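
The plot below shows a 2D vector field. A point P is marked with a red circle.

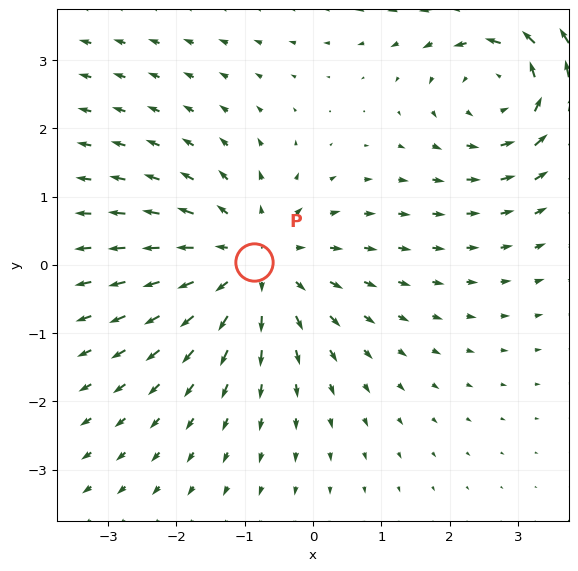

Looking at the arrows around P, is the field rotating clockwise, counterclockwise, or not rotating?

not rotating

Near P at (-0.9, 0.0) the arrows show no circulation. The curl there is ≈0.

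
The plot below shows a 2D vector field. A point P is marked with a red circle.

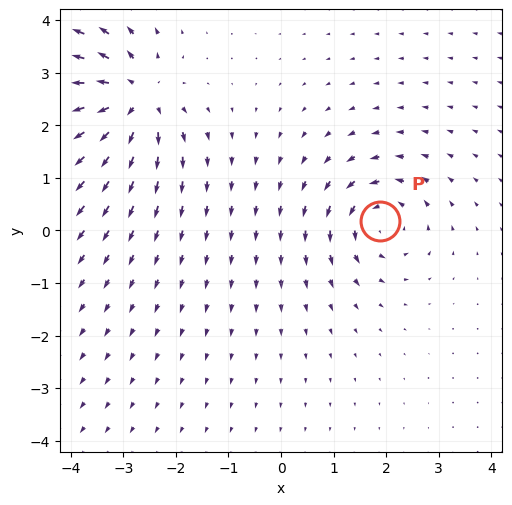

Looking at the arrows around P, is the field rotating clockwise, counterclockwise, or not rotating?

Near P at (1.9, 0.2) the arrows circulate counterclockwise. The curl (z-component) there is about +5; positive curl means counterclockwise rotation.

counterclockwise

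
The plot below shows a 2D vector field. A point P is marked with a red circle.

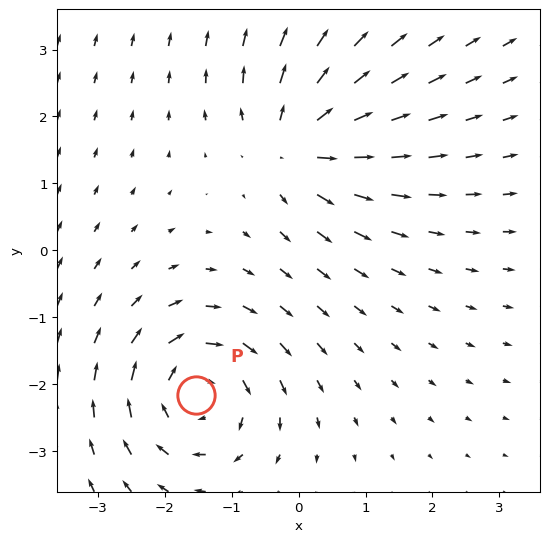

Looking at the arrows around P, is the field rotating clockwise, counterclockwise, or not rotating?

Near P at (-1.5, -2.2) the arrows circulate clockwise. The curl (z-component) there is about -4; negative curl means clockwise rotation.

clockwise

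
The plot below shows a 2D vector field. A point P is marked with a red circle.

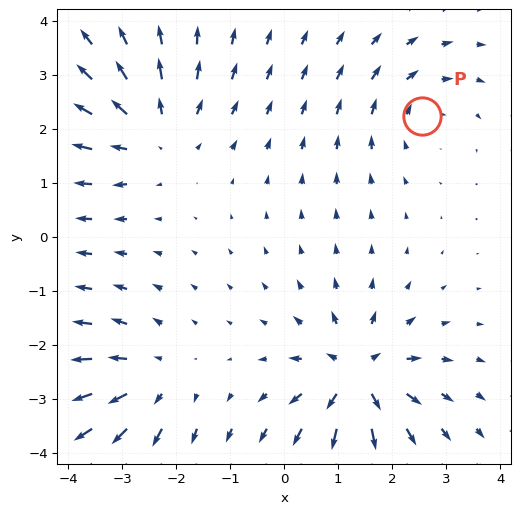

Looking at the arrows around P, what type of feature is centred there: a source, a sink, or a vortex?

vortex

At P (2.5, 2.2) the arrows circulate clockwise. Divergence ≈0, curl about -3 — near-zero divergence with nonzero curl is a vortex.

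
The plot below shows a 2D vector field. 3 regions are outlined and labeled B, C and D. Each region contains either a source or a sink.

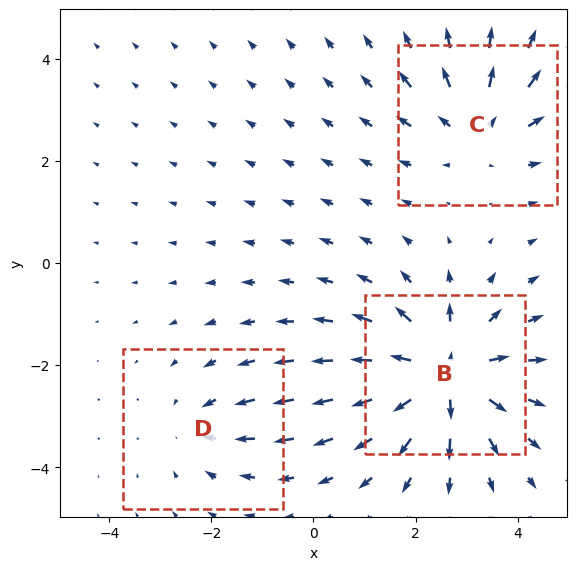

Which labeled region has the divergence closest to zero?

D

Divergence at each region's feature centre — B: about +5, C: about +3, D: about -2. Region D is closest to zero.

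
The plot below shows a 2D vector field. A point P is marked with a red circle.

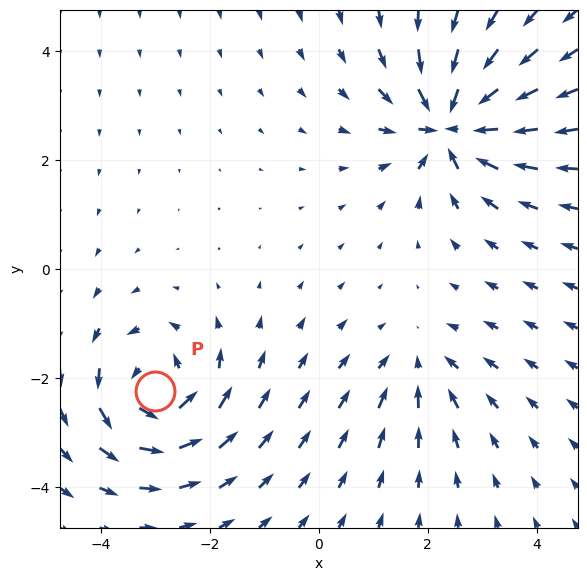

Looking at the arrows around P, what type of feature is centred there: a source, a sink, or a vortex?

vortex

At P (-3.0, -2.2) the arrows circulate counterclockwise. Divergence ≈0, curl about +5 — near-zero divergence with nonzero curl is a vortex.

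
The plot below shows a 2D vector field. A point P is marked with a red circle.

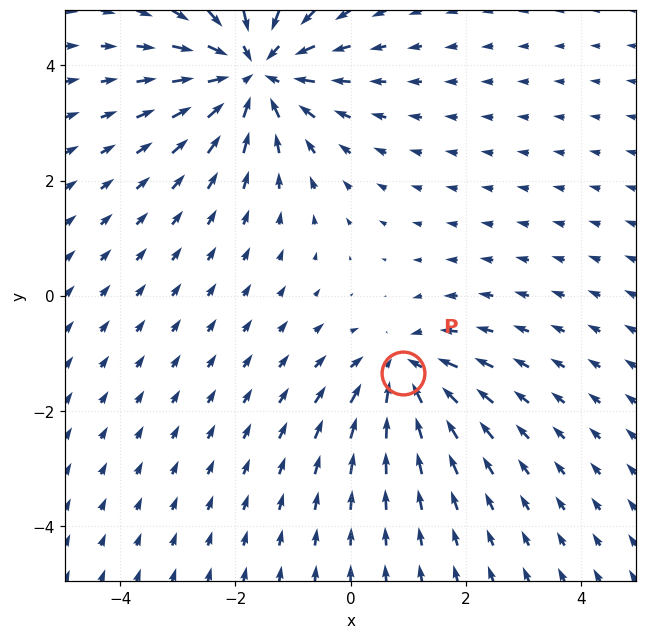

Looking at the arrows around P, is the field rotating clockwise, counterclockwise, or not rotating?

Near P at (0.9, -1.3) the arrows show no circulation. The curl there is ≈0.

not rotating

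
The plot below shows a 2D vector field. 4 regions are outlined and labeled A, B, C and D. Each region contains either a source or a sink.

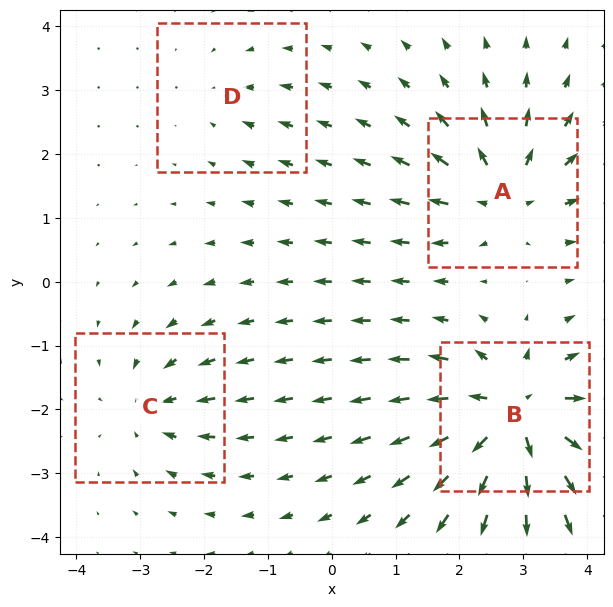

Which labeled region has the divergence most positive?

Divergence at each region's feature centre — A: about +6, B: about +9, C: about -4, D: about -2. Region B is most positive.

B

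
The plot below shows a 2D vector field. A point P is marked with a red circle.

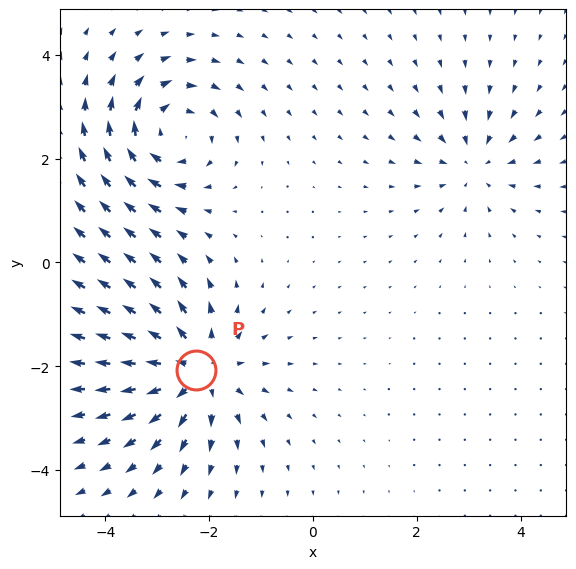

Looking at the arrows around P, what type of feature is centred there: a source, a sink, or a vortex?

source

At P (-2.3, -2.1) the arrows spread outward. Divergence about +5, curl ≈0 — positive divergence with near-zero curl is a source.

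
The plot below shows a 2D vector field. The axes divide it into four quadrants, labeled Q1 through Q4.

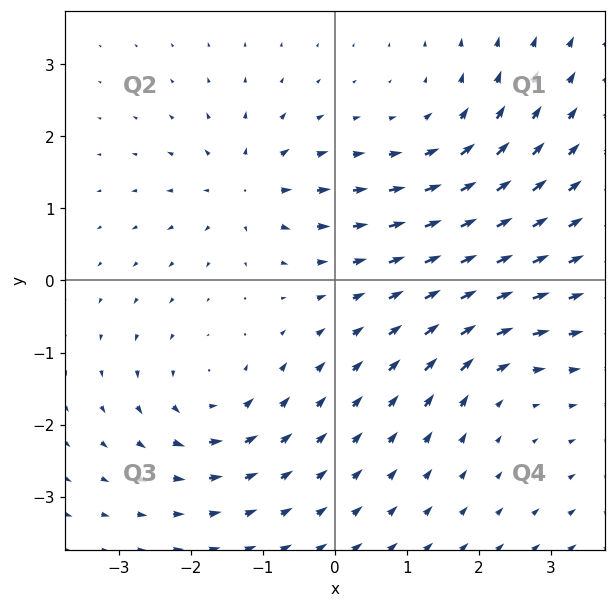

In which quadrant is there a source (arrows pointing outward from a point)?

Q2

The source sits at approximately (-1.2, 1.3), which lies in quadrant Q2. The divergence there is about +5, positive as expected for a source.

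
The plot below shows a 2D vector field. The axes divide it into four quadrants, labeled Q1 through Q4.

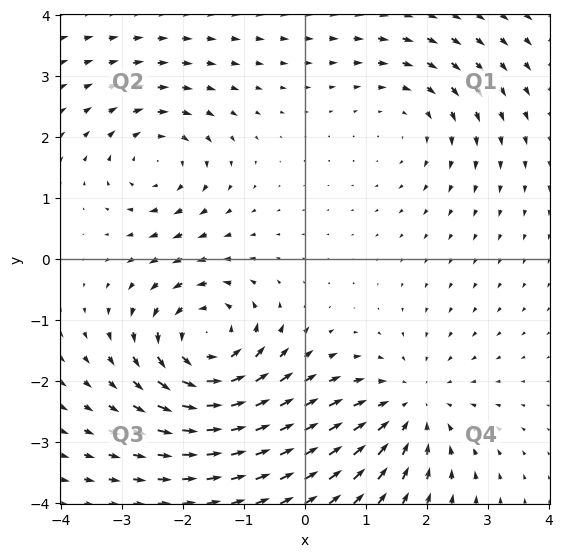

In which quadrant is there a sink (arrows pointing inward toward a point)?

Q4

The sink sits at approximately (1.7, -2.4), which lies in quadrant Q4. The divergence there is about -3, negative as expected for a sink.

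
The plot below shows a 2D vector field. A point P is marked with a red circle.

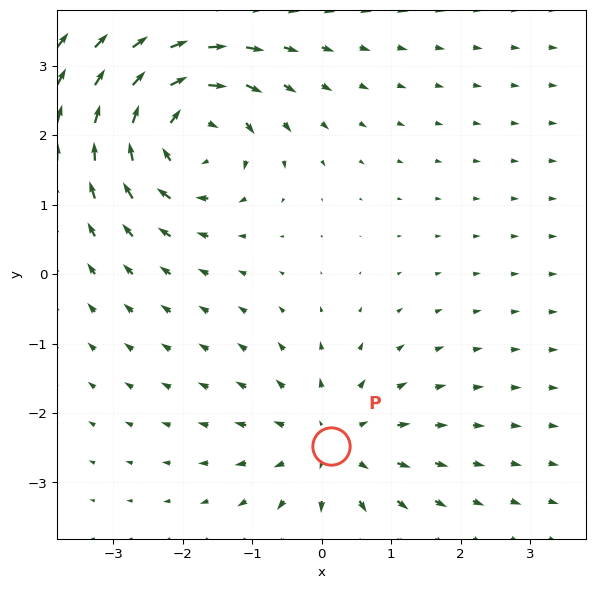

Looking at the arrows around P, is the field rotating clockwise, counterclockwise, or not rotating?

not rotating

Near P at (0.1, -2.5) the arrows show no circulation. The curl there is ≈0.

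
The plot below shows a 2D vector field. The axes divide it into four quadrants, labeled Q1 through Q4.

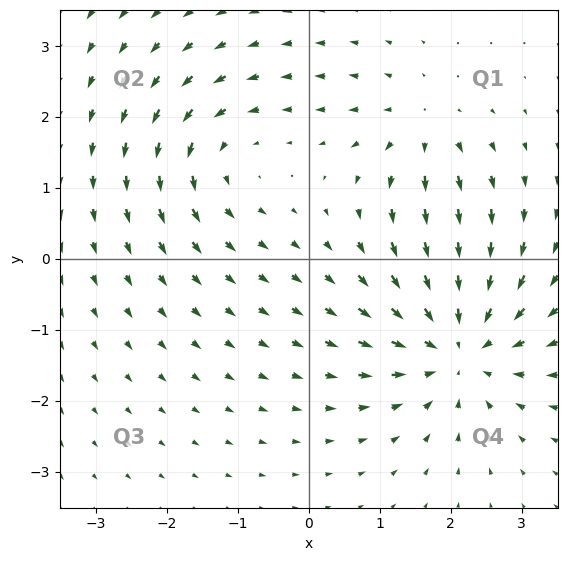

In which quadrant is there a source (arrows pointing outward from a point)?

Q1

The source sits at approximately (1.6, 1.8), which lies in quadrant Q1. The divergence there is about +3, positive as expected for a source.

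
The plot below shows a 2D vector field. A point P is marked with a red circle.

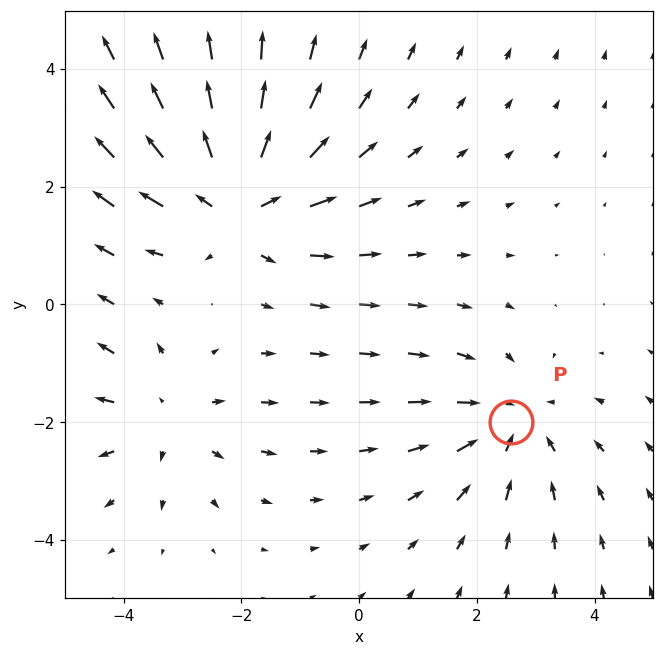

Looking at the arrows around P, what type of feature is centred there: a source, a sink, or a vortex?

At P (2.6, -2.0) the arrows converge inward. Divergence about -3, curl ≈0 — negative divergence with near-zero curl is a sink.

sink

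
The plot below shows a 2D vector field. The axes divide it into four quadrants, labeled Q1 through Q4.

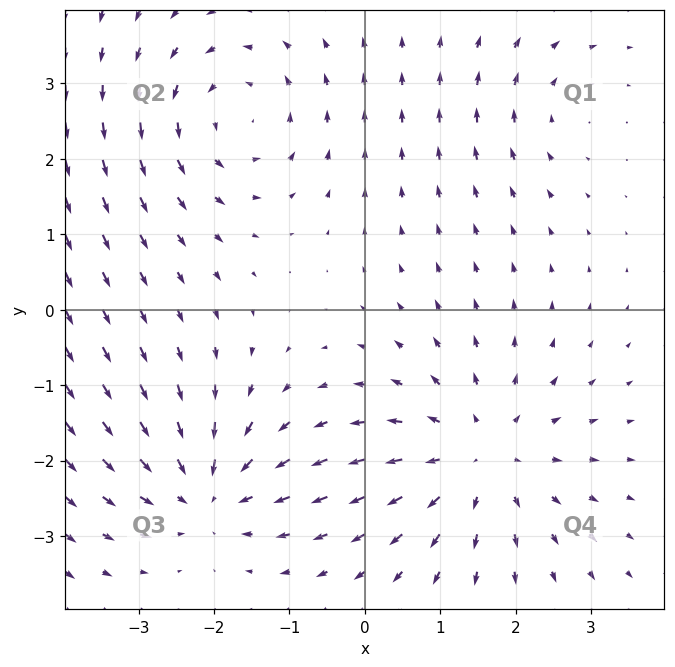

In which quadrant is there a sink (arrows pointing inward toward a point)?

Q3

The sink sits at approximately (-2.1, -2.4), which lies in quadrant Q3. The divergence there is about -4, negative as expected for a sink.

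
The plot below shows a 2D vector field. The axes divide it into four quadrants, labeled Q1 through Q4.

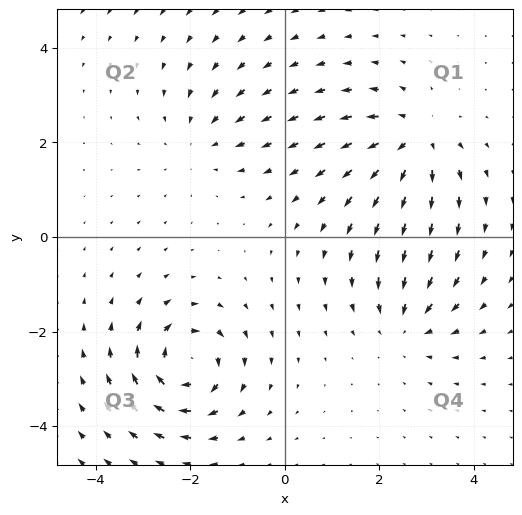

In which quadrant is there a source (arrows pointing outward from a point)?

Q1

The source sits at approximately (2.7, 2.1), which lies in quadrant Q1. The divergence there is about +4, positive as expected for a source.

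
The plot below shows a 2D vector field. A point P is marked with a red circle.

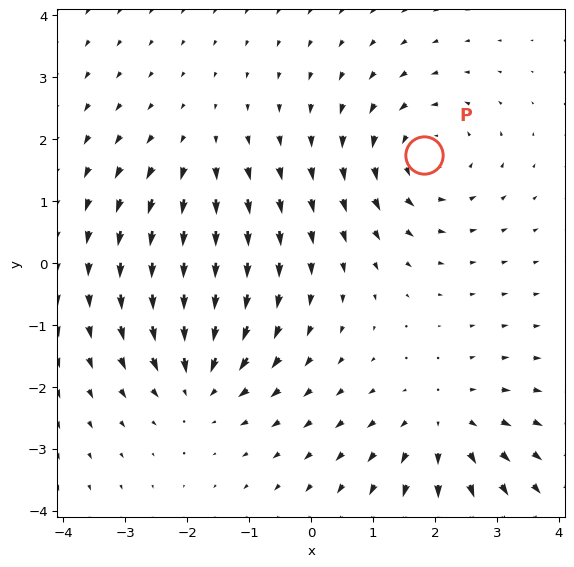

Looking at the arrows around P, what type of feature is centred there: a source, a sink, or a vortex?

vortex

At P (1.8, 1.7) the arrows circulate counterclockwise. Divergence ≈0, curl about +4 — near-zero divergence with nonzero curl is a vortex.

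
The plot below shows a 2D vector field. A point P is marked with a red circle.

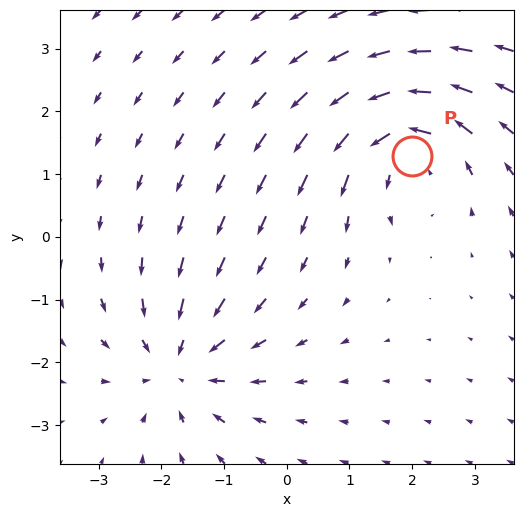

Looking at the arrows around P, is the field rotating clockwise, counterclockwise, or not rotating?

counterclockwise

Near P at (2.0, 1.3) the arrows circulate counterclockwise. The curl (z-component) there is about +5; positive curl means counterclockwise rotation.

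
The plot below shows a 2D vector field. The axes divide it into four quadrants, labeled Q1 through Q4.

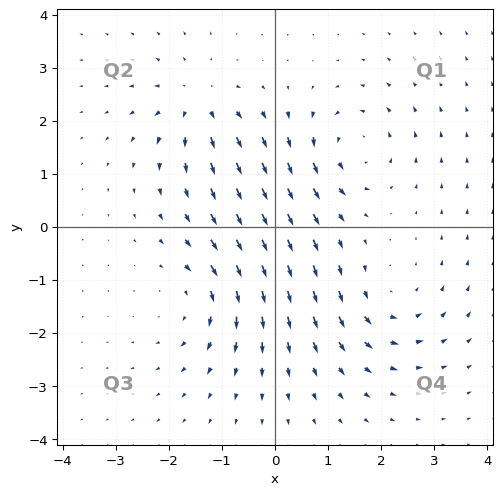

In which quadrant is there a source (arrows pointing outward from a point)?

Q2

The source sits at approximately (-1.5, 2.3), which lies in quadrant Q2. The divergence there is about +5, positive as expected for a source.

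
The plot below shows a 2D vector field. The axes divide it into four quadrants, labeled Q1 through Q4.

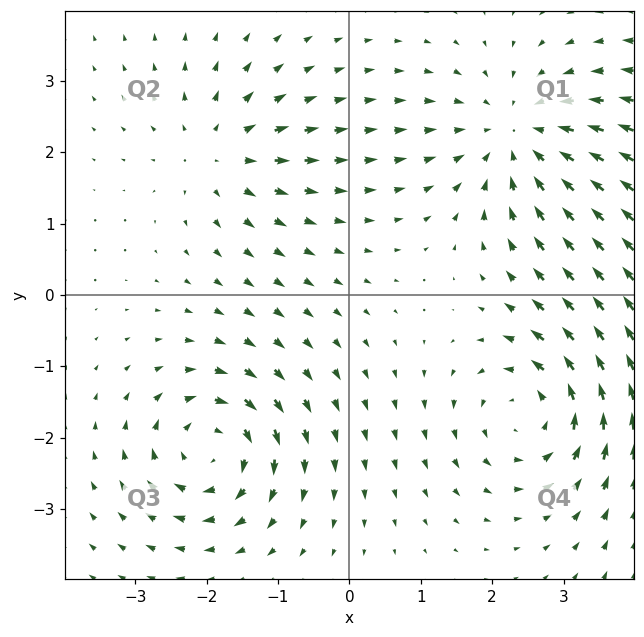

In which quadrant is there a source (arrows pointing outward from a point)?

Q2

The source sits at approximately (-1.8, 2.0), which lies in quadrant Q2. The divergence there is about +3, positive as expected for a source.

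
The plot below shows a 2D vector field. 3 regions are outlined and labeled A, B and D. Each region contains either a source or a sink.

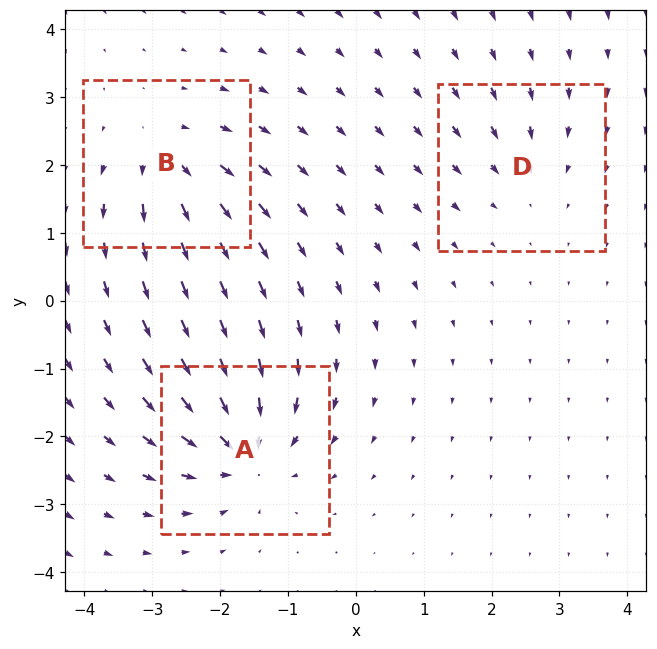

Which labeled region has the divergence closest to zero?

Divergence at each region's feature centre — A: about -6, B: about +4, D: about -3. Region D is closest to zero.

D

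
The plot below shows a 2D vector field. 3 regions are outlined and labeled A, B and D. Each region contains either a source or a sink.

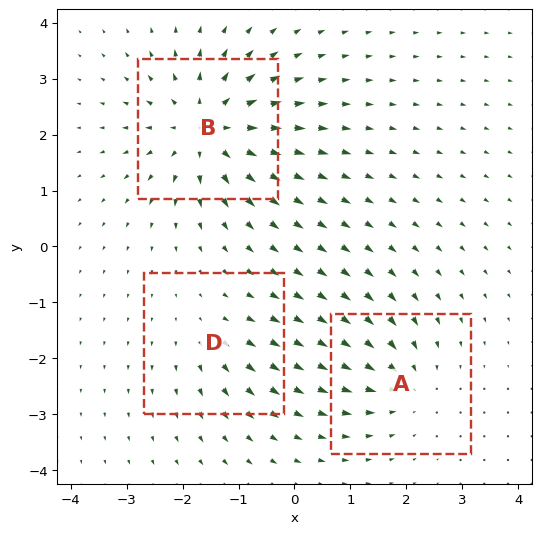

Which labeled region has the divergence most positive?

B

Divergence at each region's feature centre — A: about -3, B: about +5, D: about +2. Region B is most positive.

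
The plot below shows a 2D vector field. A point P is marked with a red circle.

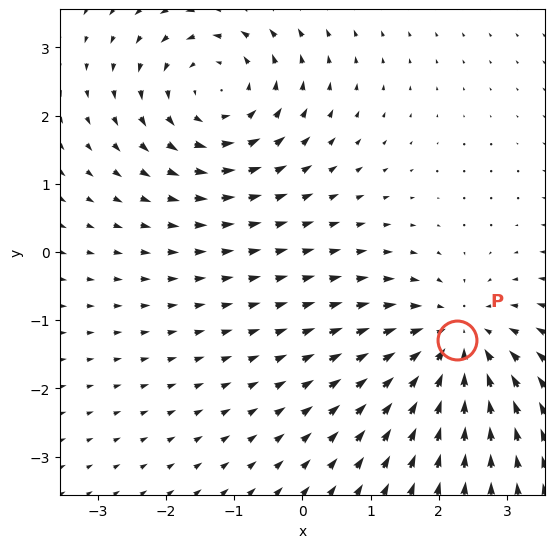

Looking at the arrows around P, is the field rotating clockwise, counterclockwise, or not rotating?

not rotating

Near P at (2.3, -1.3) the arrows show no circulation. The curl there is ≈0.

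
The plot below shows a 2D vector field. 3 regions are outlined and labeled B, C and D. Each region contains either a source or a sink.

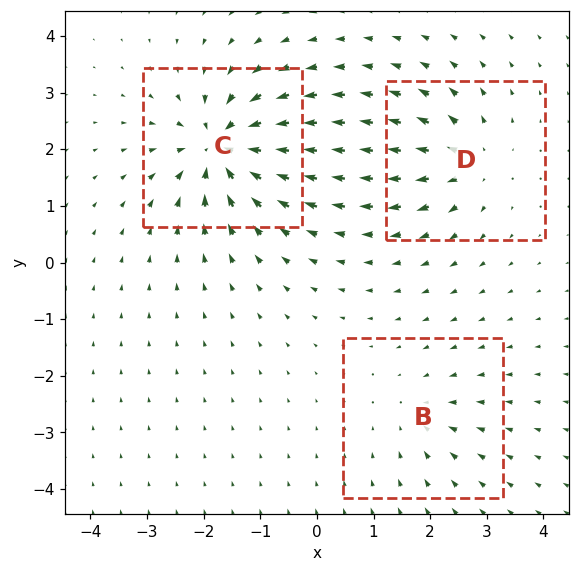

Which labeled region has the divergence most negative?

Divergence at each region's feature centre — B: about -2, C: about -6, D: about +4. Region C is most negative.

C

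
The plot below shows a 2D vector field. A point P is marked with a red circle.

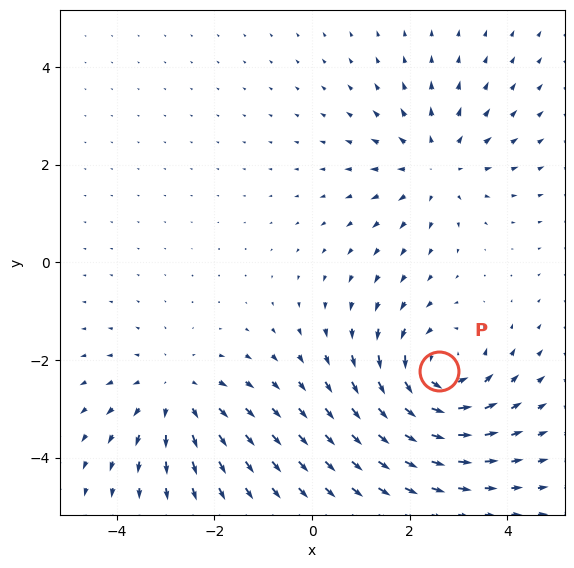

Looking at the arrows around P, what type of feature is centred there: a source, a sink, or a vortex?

vortex

At P (2.6, -2.2) the arrows circulate counterclockwise. Divergence ≈0, curl about +4 — near-zero divergence with nonzero curl is a vortex.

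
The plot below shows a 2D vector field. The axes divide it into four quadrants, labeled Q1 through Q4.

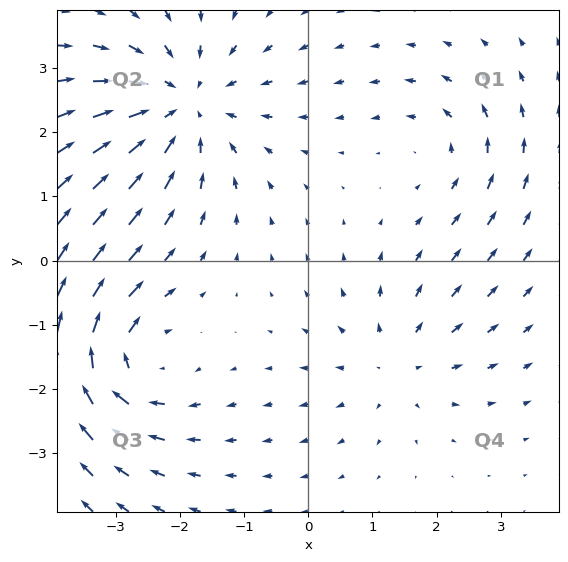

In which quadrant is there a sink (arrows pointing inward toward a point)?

The sink sits at approximately (-2.0, 2.4), which lies in quadrant Q2. The divergence there is about -4, negative as expected for a sink.

Q2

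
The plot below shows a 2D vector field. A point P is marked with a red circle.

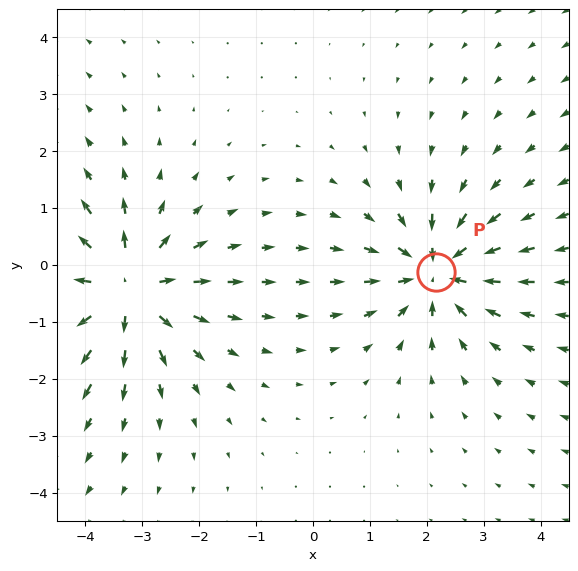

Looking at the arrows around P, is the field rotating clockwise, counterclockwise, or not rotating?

not rotating

Near P at (2.2, -0.1) the arrows show no circulation. The curl there is ≈0.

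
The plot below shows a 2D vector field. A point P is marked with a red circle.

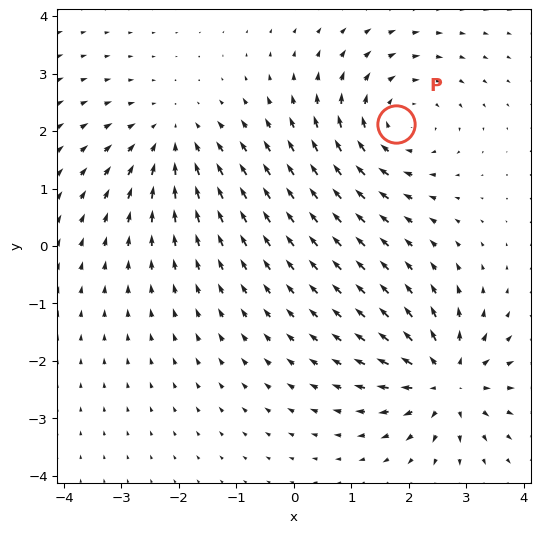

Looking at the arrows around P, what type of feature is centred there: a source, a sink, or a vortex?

At P (1.8, 2.1) the arrows circulate clockwise. Divergence ≈0, curl about -4 — near-zero divergence with nonzero curl is a vortex.

vortex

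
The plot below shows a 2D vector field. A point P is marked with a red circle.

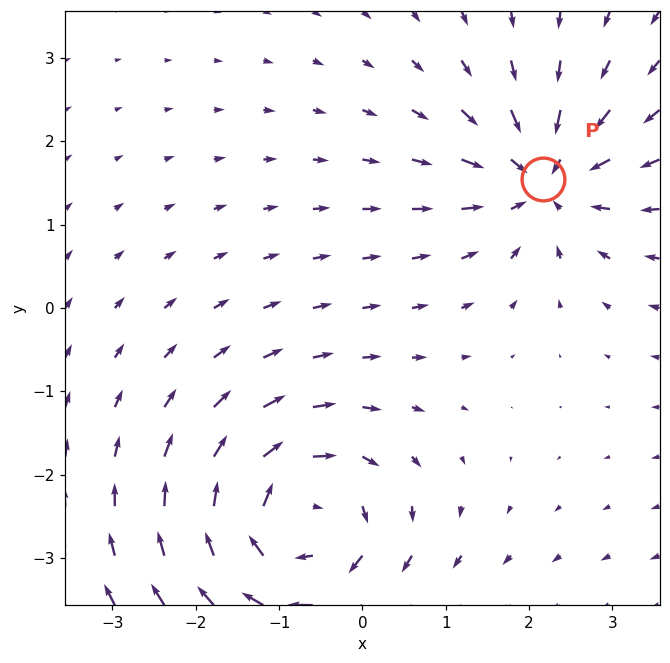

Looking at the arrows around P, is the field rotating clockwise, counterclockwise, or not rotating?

not rotating

Near P at (2.2, 1.6) the arrows show no circulation. The curl there is ≈0.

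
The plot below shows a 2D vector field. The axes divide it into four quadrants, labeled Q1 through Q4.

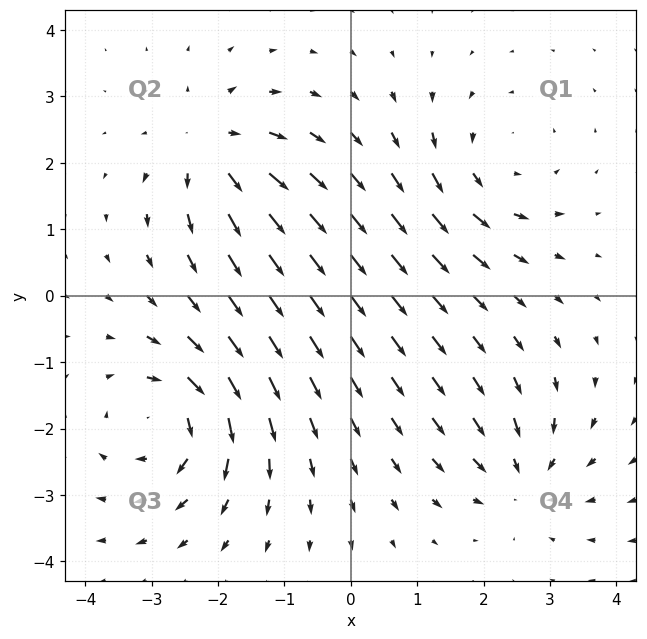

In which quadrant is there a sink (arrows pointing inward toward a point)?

The sink sits at approximately (2.6, -2.7), which lies in quadrant Q4. The divergence there is about -4, negative as expected for a sink.

Q4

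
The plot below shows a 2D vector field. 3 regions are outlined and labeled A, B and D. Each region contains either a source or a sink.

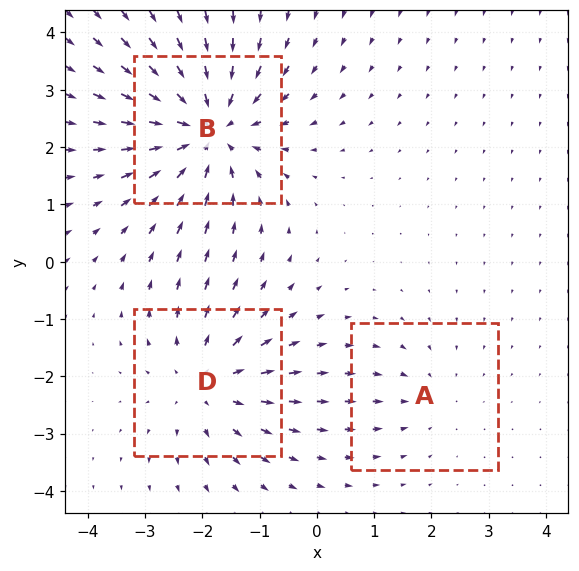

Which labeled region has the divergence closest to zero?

Divergence at each region's feature centre — A: about -2, B: about -5, D: about +3. Region A is closest to zero.

A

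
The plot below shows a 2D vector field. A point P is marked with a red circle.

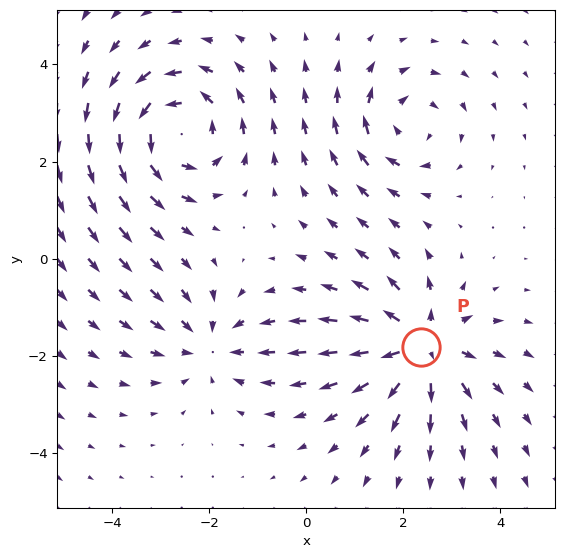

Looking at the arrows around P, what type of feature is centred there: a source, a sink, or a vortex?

At P (2.4, -1.8) the arrows spread outward. Divergence about +4, curl ≈0 — positive divergence with near-zero curl is a source.

source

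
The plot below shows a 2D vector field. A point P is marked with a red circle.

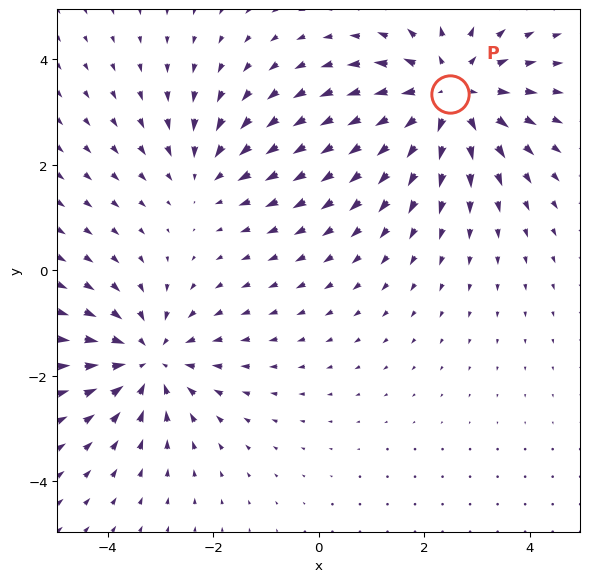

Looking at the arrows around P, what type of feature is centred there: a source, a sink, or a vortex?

At P (2.5, 3.3) the arrows spread outward. Divergence about +4, curl ≈0 — positive divergence with near-zero curl is a source.

source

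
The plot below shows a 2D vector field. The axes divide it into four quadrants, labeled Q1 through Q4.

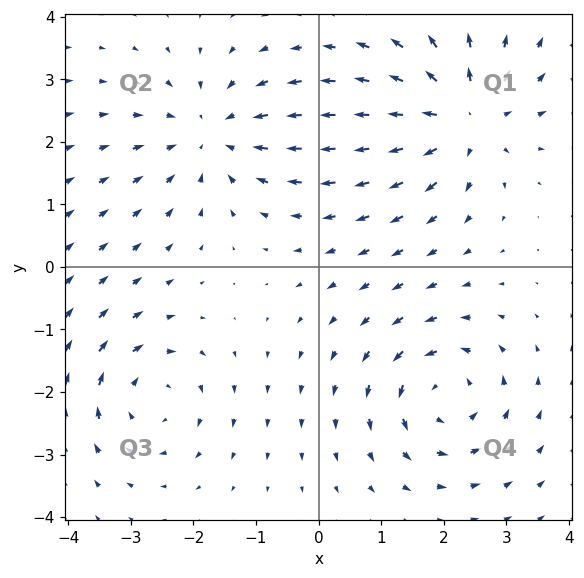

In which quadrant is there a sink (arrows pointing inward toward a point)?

The sink sits at approximately (-1.7, 2.1), which lies in quadrant Q2. The divergence there is about -3, negative as expected for a sink.

Q2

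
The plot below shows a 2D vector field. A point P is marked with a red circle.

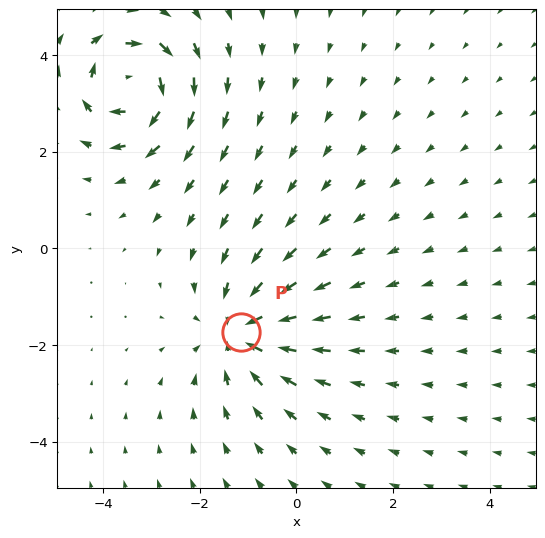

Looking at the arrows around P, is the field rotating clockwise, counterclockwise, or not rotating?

Near P at (-1.1, -1.7) the arrows show no circulation. The curl there is ≈0.

not rotating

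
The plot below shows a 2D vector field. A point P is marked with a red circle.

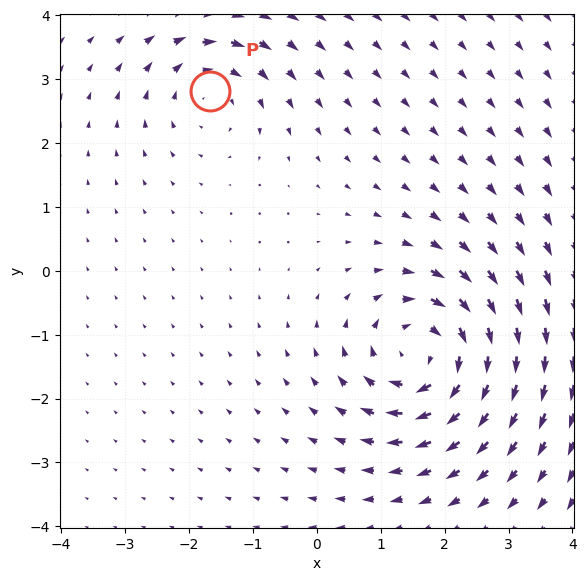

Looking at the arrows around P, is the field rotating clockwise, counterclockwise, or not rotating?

clockwise

Near P at (-1.7, 2.8) the arrows circulate clockwise. The curl (z-component) there is about -3; negative curl means clockwise rotation.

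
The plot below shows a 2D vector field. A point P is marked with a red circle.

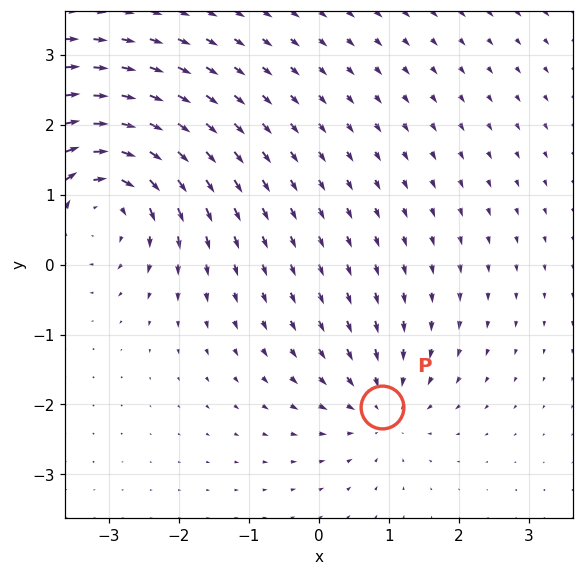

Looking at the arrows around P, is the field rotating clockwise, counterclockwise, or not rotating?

not rotating

Near P at (0.9, -2.0) the arrows show no circulation. The curl there is ≈0.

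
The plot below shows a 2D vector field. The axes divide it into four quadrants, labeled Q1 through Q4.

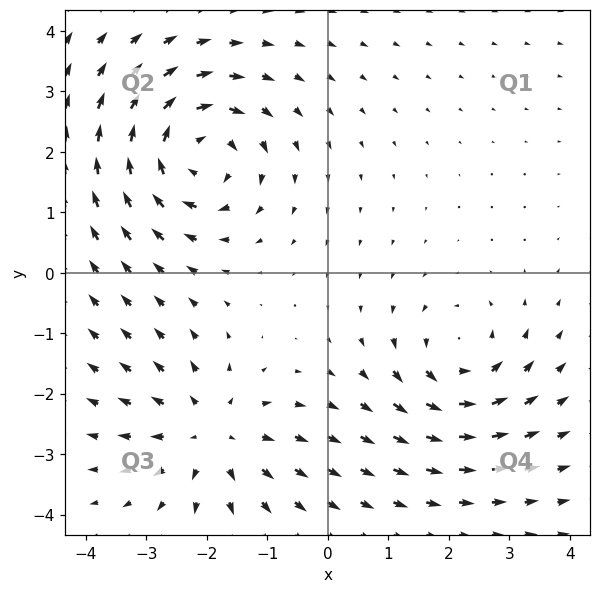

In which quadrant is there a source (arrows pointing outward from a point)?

Q3

The source sits at approximately (-1.9, -2.7), which lies in quadrant Q3. The divergence there is about +3, positive as expected for a source.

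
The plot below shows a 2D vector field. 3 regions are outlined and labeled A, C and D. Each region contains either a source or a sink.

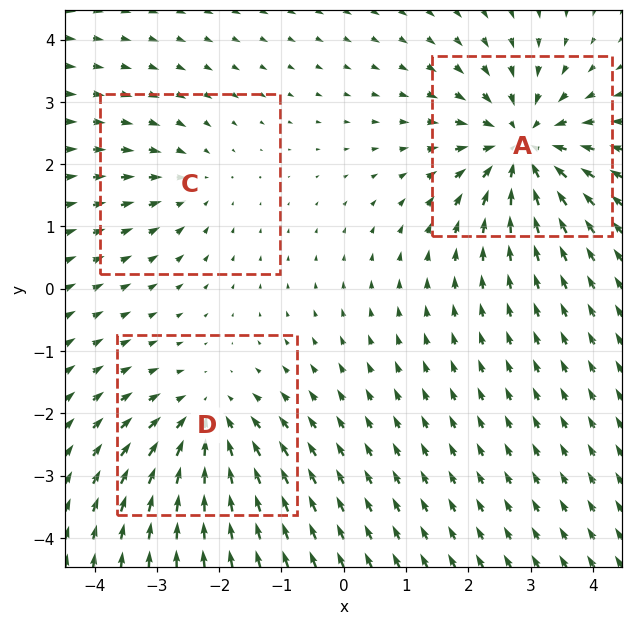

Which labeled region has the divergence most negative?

A

Divergence at each region's feature centre — A: about -5, C: about -2, D: about -4. Region A is most negative.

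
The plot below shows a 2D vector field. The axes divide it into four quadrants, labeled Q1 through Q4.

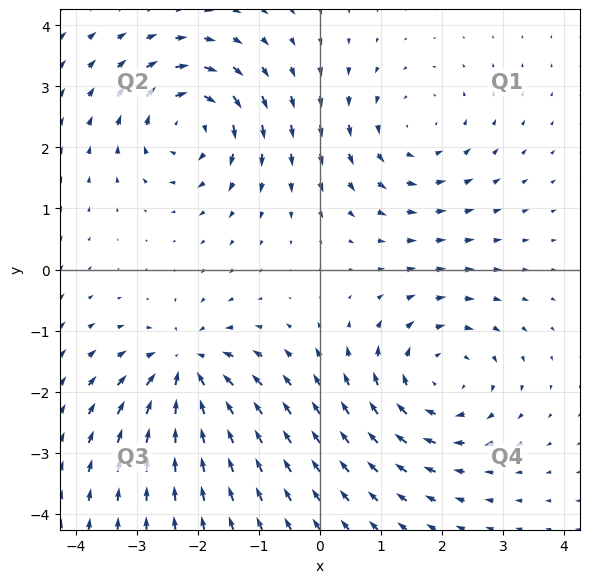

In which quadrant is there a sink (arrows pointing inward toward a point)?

Q3

The sink sits at approximately (-2.2, -1.6), which lies in quadrant Q3. The divergence there is about -5, negative as expected for a sink.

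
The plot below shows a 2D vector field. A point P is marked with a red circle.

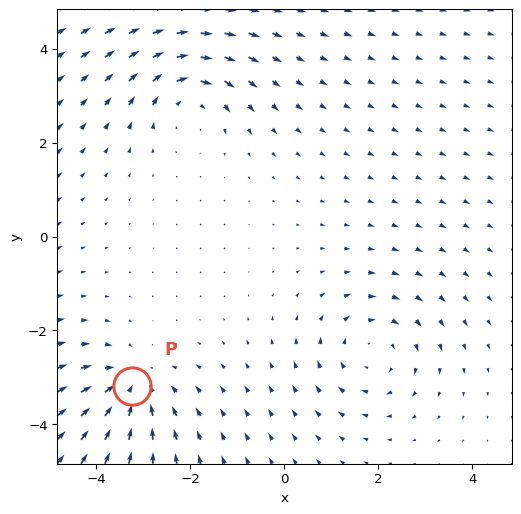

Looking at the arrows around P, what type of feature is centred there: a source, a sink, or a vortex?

sink

At P (-3.2, -3.2) the arrows converge inward. Divergence about -4, curl ≈0 — negative divergence with near-zero curl is a sink.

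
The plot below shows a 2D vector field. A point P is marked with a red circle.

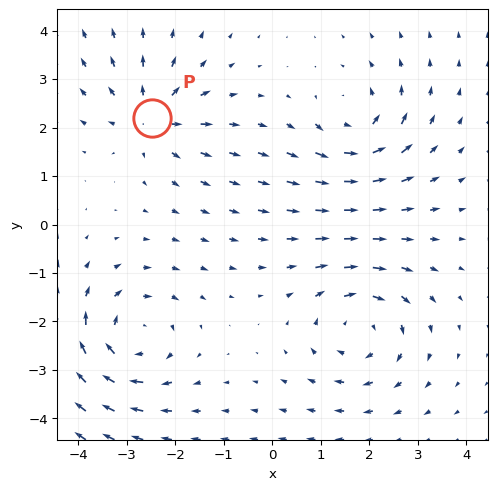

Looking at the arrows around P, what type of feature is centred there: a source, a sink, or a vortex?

At P (-2.5, 2.2) the arrows spread outward. Divergence about +4, curl ≈0 — positive divergence with near-zero curl is a source.

source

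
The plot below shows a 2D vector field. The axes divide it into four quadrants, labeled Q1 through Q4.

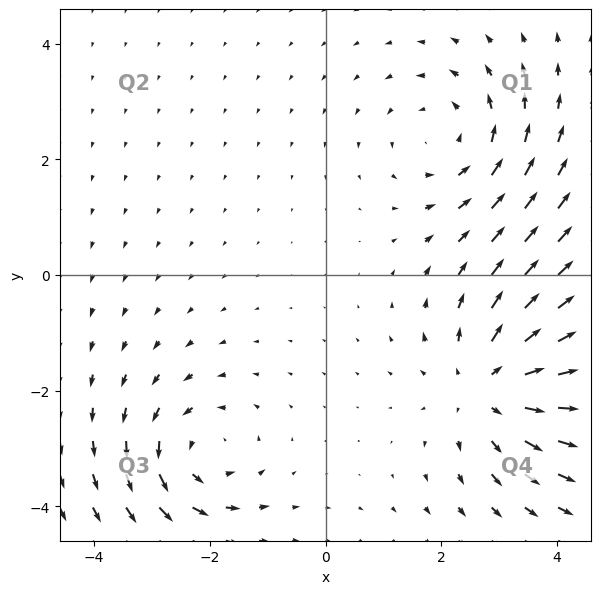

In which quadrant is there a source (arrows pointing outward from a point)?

The source sits at approximately (2.9, -1.9), which lies in quadrant Q4. The divergence there is about +3, positive as expected for a source.

Q4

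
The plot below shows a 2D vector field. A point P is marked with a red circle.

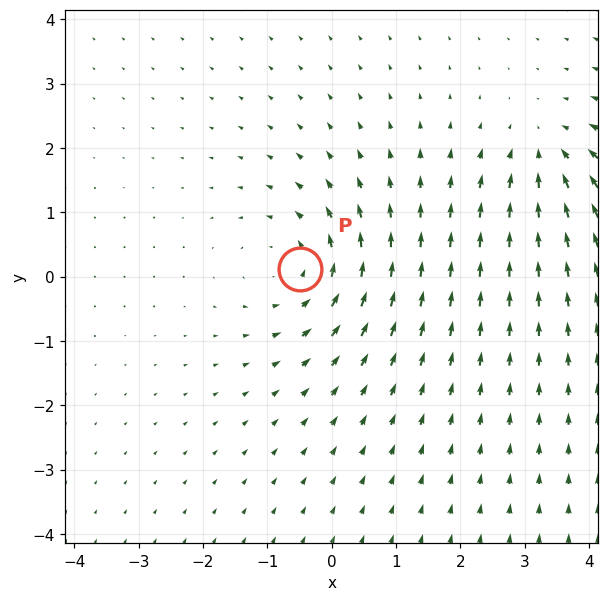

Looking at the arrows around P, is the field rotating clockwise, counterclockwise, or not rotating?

Near P at (-0.5, 0.1) the arrows circulate counterclockwise. The curl (z-component) there is about +4; positive curl means counterclockwise rotation.

counterclockwise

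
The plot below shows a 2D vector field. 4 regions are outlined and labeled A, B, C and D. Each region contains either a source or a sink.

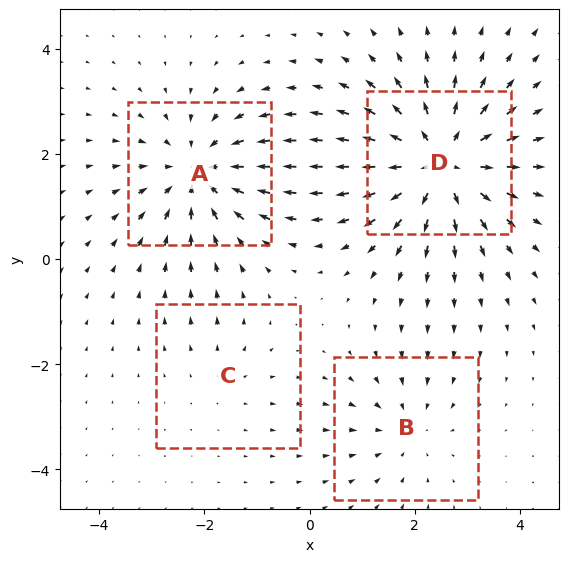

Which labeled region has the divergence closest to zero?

Divergence at each region's feature centre — A: about -4, B: about -3, C: about +2, D: about +6. Region C is closest to zero.

C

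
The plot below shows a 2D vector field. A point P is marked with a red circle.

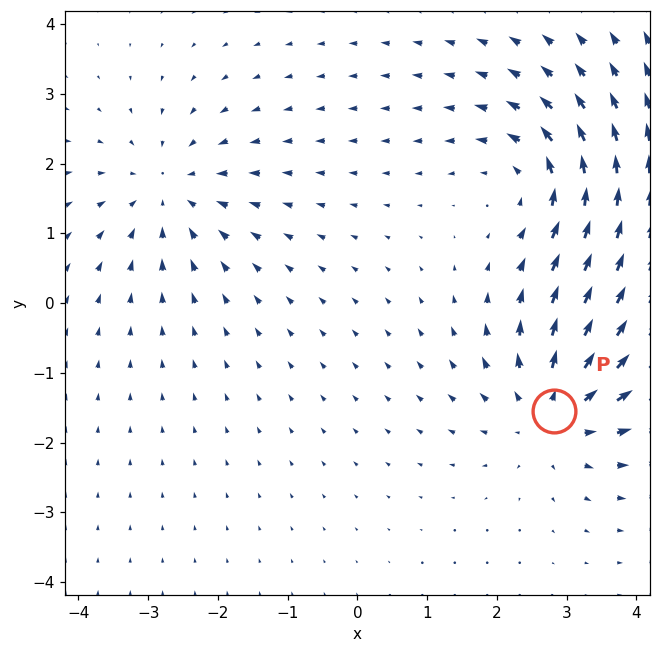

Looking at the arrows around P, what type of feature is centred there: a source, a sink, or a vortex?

source

At P (2.8, -1.6) the arrows spread outward. Divergence about +5, curl ≈0 — positive divergence with near-zero curl is a source.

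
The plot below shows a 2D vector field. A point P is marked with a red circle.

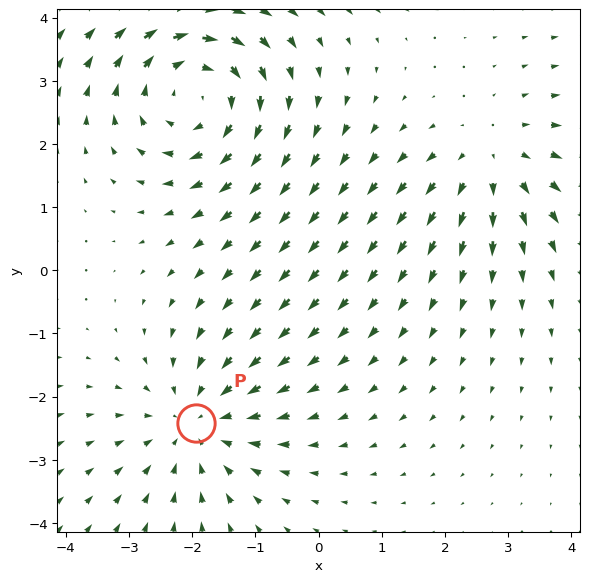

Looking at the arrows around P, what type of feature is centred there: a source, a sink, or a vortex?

sink

At P (-1.9, -2.4) the arrows converge inward. Divergence about -3, curl ≈0 — negative divergence with near-zero curl is a sink.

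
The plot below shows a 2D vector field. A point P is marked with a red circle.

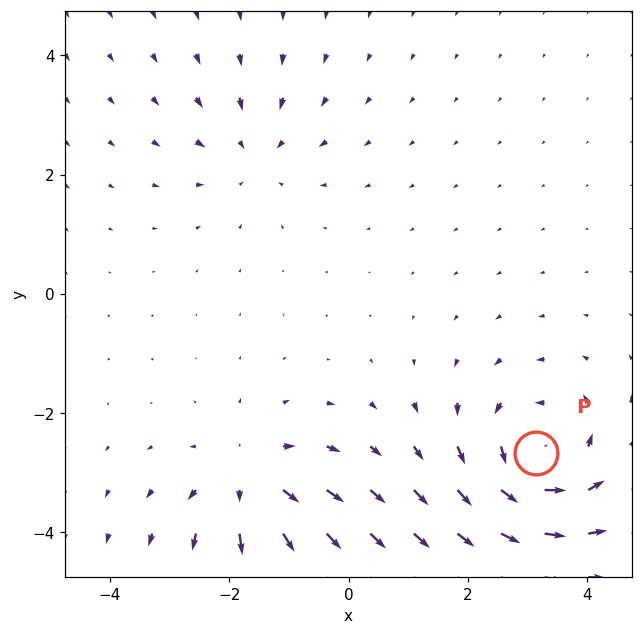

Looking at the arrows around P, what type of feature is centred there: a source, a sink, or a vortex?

vortex

At P (3.1, -2.7) the arrows circulate counterclockwise. Divergence ≈0, curl about +5 — near-zero divergence with nonzero curl is a vortex.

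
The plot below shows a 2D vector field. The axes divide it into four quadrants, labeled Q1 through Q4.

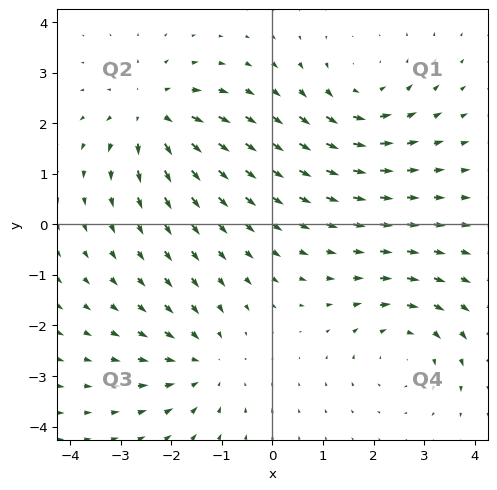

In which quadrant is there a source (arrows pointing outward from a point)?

Q2

The source sits at approximately (-2.4, 2.2), which lies in quadrant Q2. The divergence there is about +6, positive as expected for a source.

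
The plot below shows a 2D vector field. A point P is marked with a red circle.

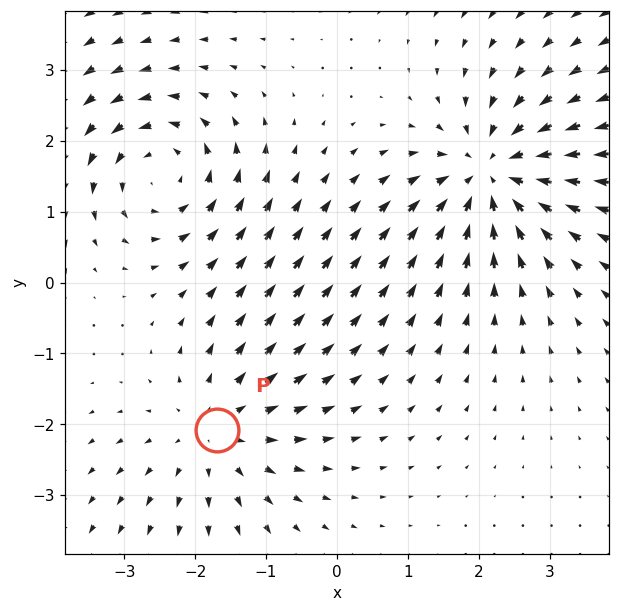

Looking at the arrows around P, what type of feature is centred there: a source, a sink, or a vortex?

At P (-1.7, -2.1) the arrows spread outward. Divergence about +3, curl ≈0 — positive divergence with near-zero curl is a source.

source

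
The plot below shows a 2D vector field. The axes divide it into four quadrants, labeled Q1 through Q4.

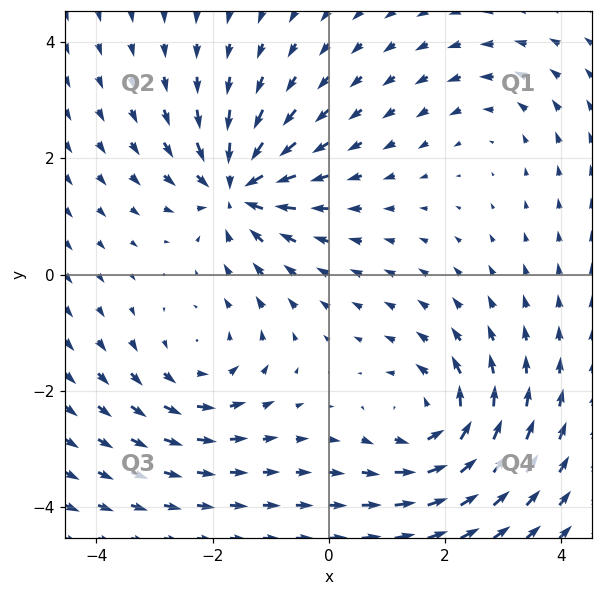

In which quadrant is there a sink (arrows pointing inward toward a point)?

The sink sits at approximately (-1.6, 1.5), which lies in quadrant Q2. The divergence there is about -7, negative as expected for a sink.

Q2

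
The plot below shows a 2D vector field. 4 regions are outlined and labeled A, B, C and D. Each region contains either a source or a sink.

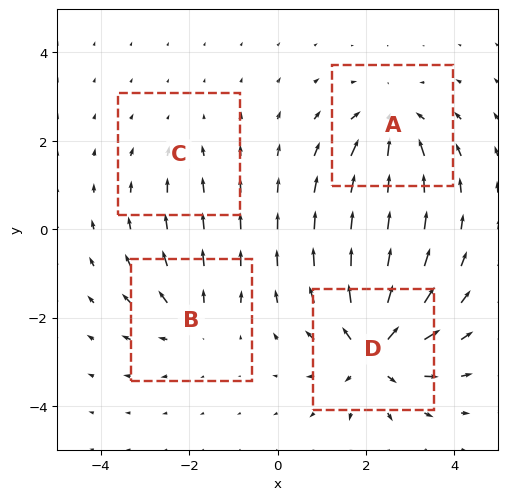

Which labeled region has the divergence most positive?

Divergence at each region's feature centre — A: about -5, B: about +4, C: about -2, D: about +7. Region D is most positive.

D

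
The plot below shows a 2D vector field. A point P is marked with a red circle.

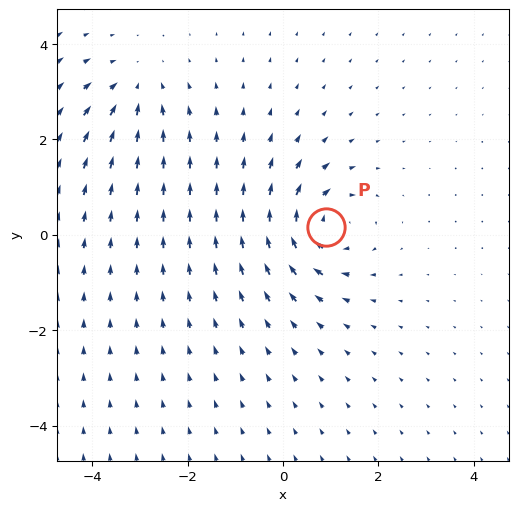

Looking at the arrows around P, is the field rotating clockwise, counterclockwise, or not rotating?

Near P at (0.9, 0.2) the arrows circulate clockwise. The curl (z-component) there is about -5; negative curl means clockwise rotation.

clockwise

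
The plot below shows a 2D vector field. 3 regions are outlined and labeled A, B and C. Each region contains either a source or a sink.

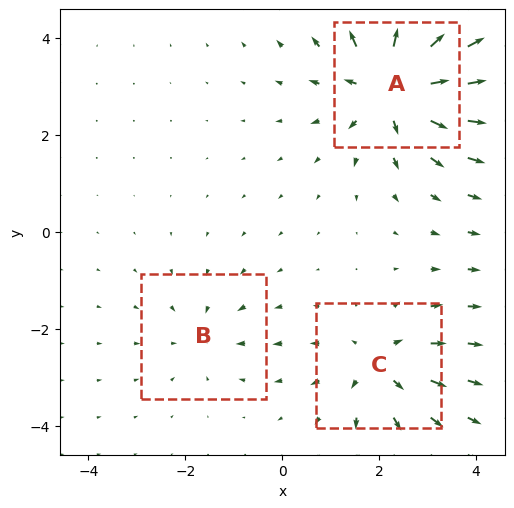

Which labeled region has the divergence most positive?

Divergence at each region's feature centre — A: about +5, B: about -2, C: about +3. Region A is most positive.

A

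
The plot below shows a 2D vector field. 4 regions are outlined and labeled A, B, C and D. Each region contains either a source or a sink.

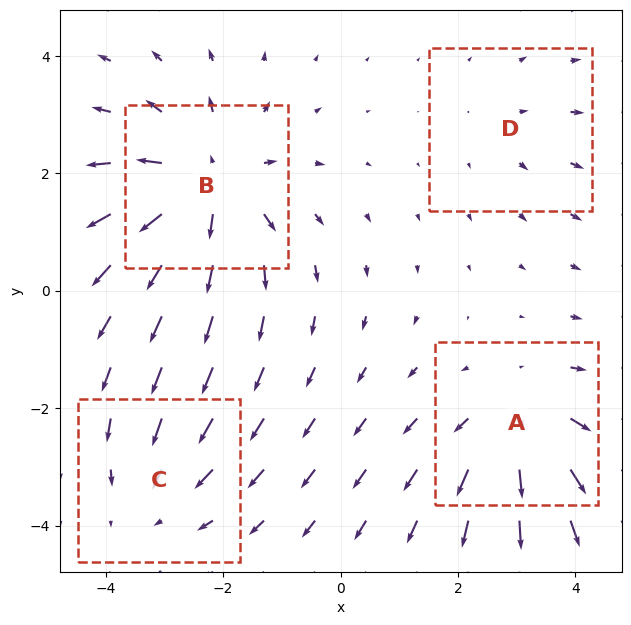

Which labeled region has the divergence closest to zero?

Divergence at each region's feature centre — A: about +5, B: about +6, C: about -3, D: about +2. Region D is closest to zero.

D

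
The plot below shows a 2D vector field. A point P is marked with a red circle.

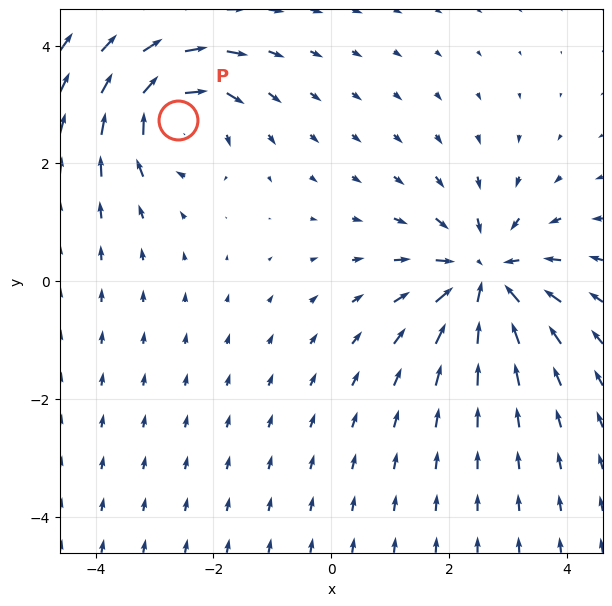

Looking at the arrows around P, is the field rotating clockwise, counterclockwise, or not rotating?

clockwise

Near P at (-2.6, 2.7) the arrows circulate clockwise. The curl (z-component) there is about -4; negative curl means clockwise rotation.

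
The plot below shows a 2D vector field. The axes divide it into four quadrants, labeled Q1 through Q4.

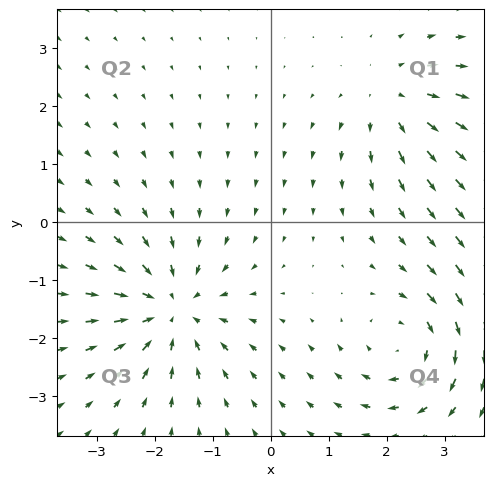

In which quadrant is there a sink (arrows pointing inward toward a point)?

The sink sits at approximately (-1.7, -1.5), which lies in quadrant Q3. The divergence there is about -4, negative as expected for a sink.

Q3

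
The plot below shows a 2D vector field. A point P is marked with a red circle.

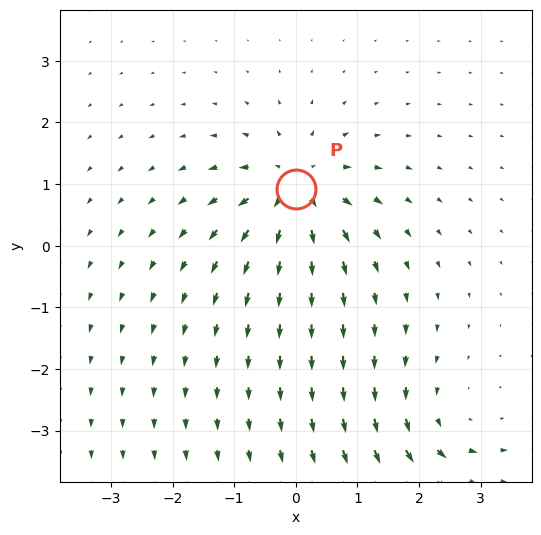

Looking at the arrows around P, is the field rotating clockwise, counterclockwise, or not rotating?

Near P at (0.0, 0.9) the arrows show no circulation. The curl there is ≈0.

not rotating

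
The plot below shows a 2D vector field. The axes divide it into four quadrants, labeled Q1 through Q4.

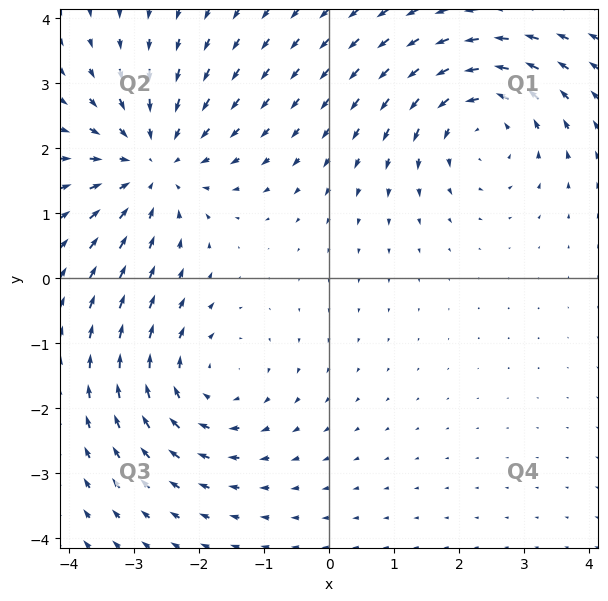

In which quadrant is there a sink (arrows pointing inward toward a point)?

The sink sits at approximately (-2.7, 1.7), which lies in quadrant Q2. The divergence there is about -3, negative as expected for a sink.

Q2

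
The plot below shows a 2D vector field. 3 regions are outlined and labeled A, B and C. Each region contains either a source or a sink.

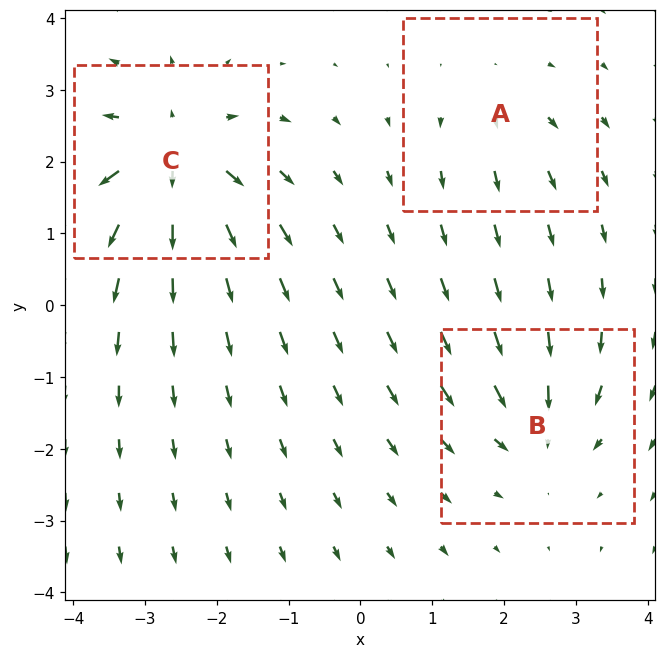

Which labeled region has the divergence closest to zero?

A

Divergence at each region's feature centre — A: about +2, B: about -4, C: about +6. Region A is closest to zero.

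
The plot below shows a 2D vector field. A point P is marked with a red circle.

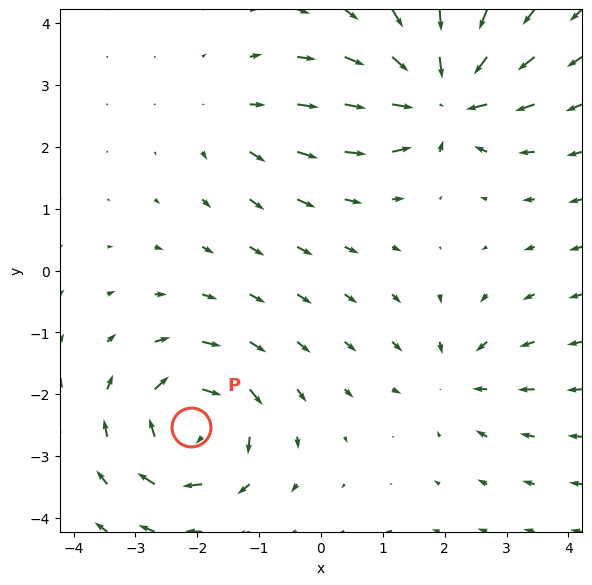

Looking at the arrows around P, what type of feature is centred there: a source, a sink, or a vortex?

vortex

At P (-2.1, -2.5) the arrows circulate clockwise. Divergence ≈0, curl about -6 — near-zero divergence with nonzero curl is a vortex.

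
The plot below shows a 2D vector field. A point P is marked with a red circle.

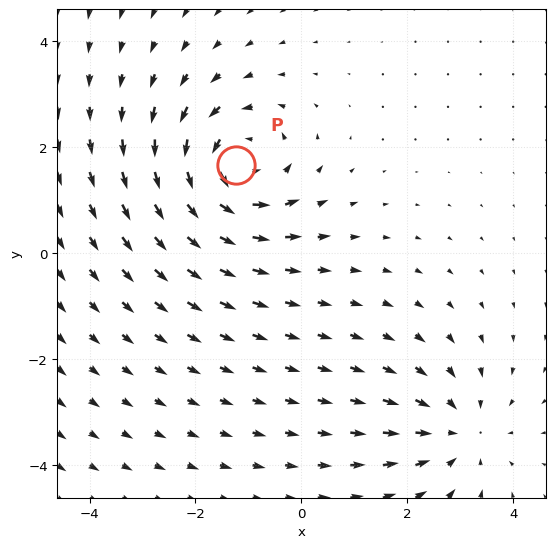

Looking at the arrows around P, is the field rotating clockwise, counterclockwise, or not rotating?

counterclockwise

Near P at (-1.2, 1.7) the arrows circulate counterclockwise. The curl (z-component) there is about +3; positive curl means counterclockwise rotation.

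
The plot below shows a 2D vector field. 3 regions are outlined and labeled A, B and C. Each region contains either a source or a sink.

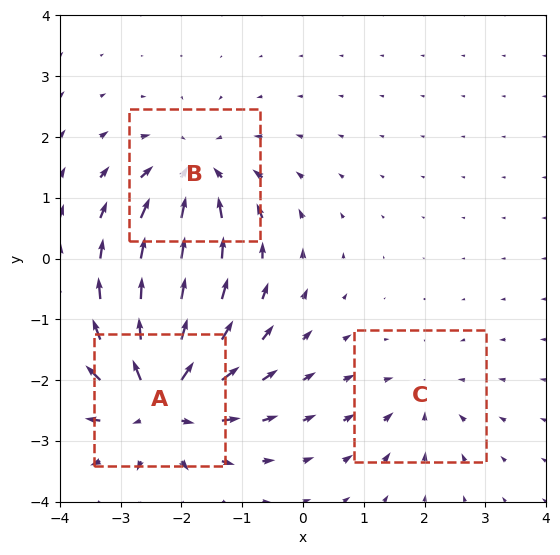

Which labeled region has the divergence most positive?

A

Divergence at each region's feature centre — A: about +6, B: about -4, C: about -2. Region A is most positive.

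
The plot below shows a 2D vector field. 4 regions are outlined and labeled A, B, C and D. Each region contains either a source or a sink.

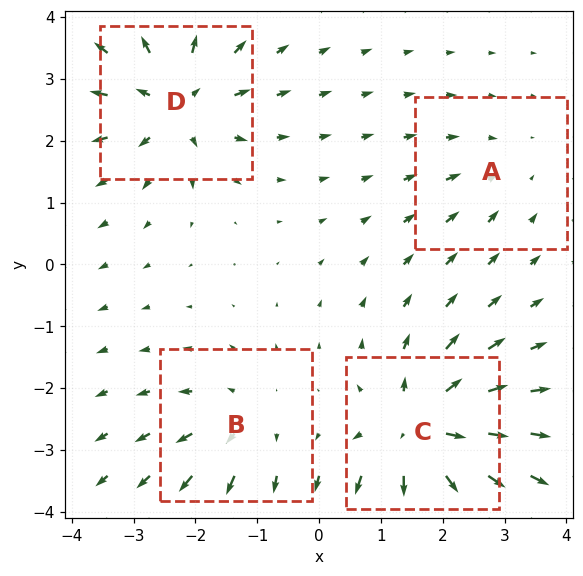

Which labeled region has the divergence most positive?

Divergence at each region's feature centre — A: about -3, B: about +4, C: about +8, D: about +7. Region C is most positive.

C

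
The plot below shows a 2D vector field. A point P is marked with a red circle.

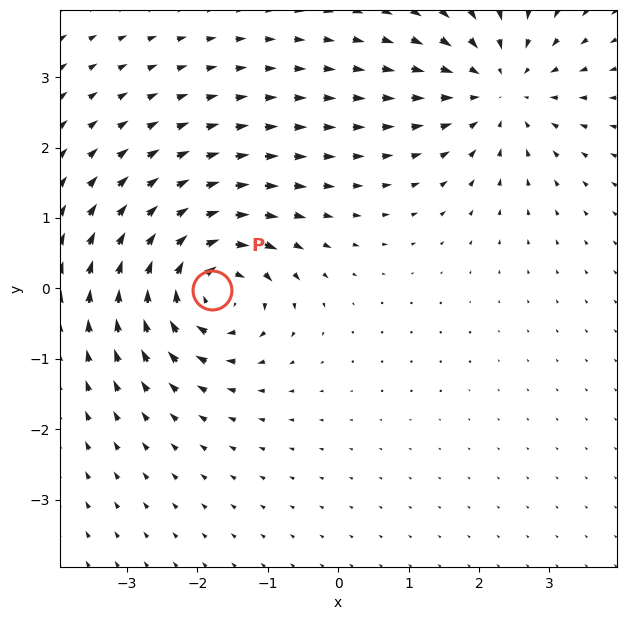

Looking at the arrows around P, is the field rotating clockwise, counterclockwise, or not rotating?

clockwise

Near P at (-1.8, -0.0) the arrows circulate clockwise. The curl (z-component) there is about -6; negative curl means clockwise rotation.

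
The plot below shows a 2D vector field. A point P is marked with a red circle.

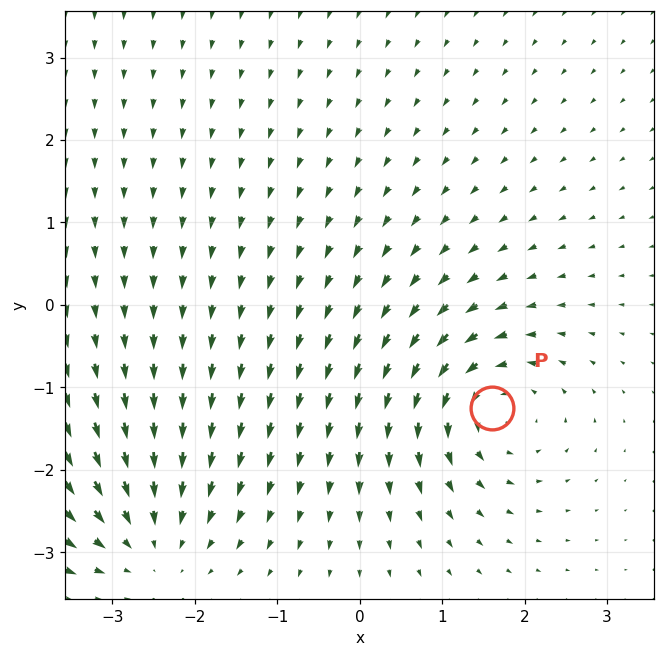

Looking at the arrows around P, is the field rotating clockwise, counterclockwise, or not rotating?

counterclockwise

Near P at (1.6, -1.3) the arrows circulate counterclockwise. The curl (z-component) there is about +6; positive curl means counterclockwise rotation.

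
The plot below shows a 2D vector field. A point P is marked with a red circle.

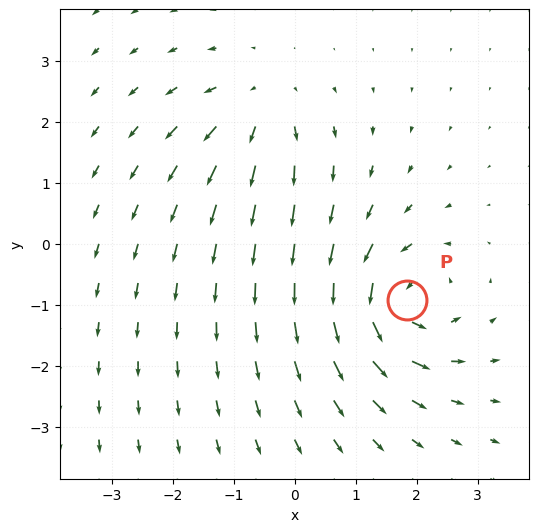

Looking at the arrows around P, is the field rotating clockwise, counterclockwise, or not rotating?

counterclockwise

Near P at (1.8, -0.9) the arrows circulate counterclockwise. The curl (z-component) there is about +6; positive curl means counterclockwise rotation.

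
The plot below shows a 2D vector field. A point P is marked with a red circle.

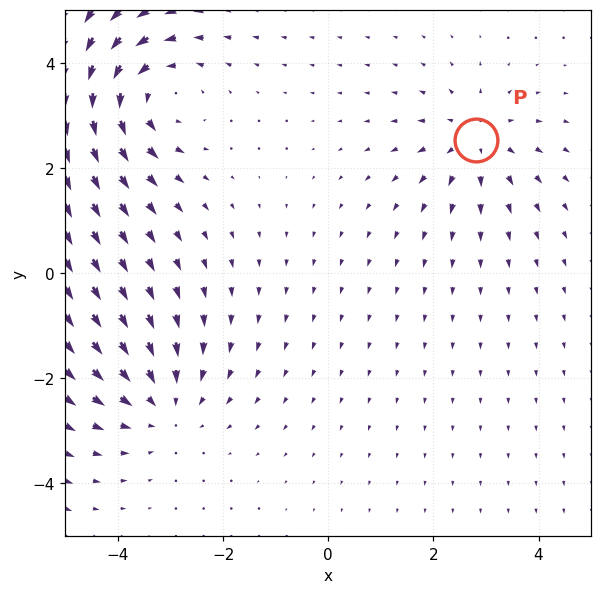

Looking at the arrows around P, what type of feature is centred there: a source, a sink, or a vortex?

At P (2.8, 2.5) the arrows spread outward. Divergence about +3, curl ≈0 — positive divergence with near-zero curl is a source.

source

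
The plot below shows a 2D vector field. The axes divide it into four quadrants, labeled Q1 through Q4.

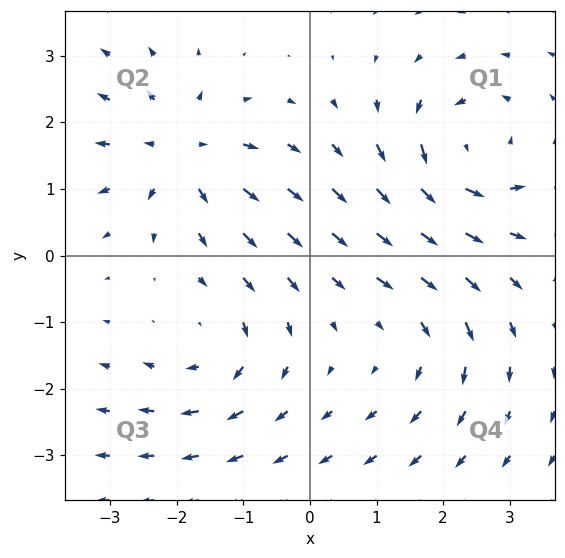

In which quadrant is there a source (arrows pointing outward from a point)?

Q2

The source sits at approximately (-1.9, 1.6), which lies in quadrant Q2. The divergence there is about +4, positive as expected for a source.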